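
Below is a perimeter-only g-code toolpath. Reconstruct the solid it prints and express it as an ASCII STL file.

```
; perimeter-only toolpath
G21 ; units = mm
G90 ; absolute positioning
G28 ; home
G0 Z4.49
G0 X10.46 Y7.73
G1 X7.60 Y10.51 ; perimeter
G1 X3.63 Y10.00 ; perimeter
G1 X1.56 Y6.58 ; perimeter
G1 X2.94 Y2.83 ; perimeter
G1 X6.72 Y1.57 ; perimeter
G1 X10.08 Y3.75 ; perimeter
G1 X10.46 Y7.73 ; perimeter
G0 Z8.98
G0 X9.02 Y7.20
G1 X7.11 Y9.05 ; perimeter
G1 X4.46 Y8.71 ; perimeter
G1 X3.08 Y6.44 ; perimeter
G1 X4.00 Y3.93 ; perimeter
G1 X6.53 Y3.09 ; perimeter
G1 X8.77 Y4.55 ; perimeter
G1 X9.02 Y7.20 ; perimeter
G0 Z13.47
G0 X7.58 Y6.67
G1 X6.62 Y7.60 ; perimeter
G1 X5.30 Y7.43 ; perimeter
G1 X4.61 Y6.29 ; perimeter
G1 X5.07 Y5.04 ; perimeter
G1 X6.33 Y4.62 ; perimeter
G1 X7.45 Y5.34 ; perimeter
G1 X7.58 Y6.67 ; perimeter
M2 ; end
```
solid part
  facet normal 0.0000 0.0000 -1.0000
    outer loop
      vertex 2.79 11.29 0.00
      vertex 8.08 11.97 0.00
      vertex 11.90 8.26 0.00
    endloop
  endfacet
  facet normal 0.0000 0.0000 -1.0000
    outer loop
      vertex 0.03 6.73 0.00
      vertex 2.79 11.29 0.00
      vertex 11.90 8.26 0.00
    endloop
  endfacet
  facet normal 0.0000 0.0000 -1.0000
    outer loop
      vertex 1.87 1.73 0.00
      vertex 0.03 6.73 0.00
      vertex 11.90 8.26 0.00
    endloop
  endfacet
  facet normal 0.0000 0.0000 -1.0000
    outer loop
      vertex 6.92 0.05 0.00
      vertex 1.87 1.73 0.00
      vertex 11.90 8.26 0.00
    endloop
  endfacet
  facet normal 0.0000 0.0000 -1.0000
    outer loop
      vertex 11.39 2.96 0.00
      vertex 6.92 0.05 0.00
      vertex 11.90 8.26 0.00
    endloop
  endfacet
  facet normal 0.6658 0.6856 0.2945
    outer loop
      vertex 11.90 8.26 0.00
      vertex 8.08 11.97 0.00
      vertex 6.14 6.14 17.96
    endloop
  endfacet
  facet normal -0.1218 0.9478 0.2945
    outer loop
      vertex 8.08 11.97 0.00
      vertex 2.79 11.29 0.00
      vertex 6.14 6.14 17.96
    endloop
  endfacet
  facet normal -0.8176 0.4949 0.2944
    outer loop
      vertex 2.79 11.29 0.00
      vertex 0.03 6.73 0.00
      vertex 6.14 6.14 17.96
    endloop
  endfacet
  facet normal -0.8969 -0.3301 0.2943
    outer loop
      vertex 0.03 6.73 0.00
      vertex 1.87 1.73 0.00
      vertex 6.14 6.14 17.96
    endloop
  endfacet
  facet normal -0.3017 -0.9068 0.2944
    outer loop
      vertex 1.87 1.73 0.00
      vertex 6.92 0.05 0.00
      vertex 6.14 6.14 17.96
    endloop
  endfacet
  facet normal 0.5214 -0.8010 0.2942
    outer loop
      vertex 6.92 0.05 0.00
      vertex 11.39 2.96 0.00
      vertex 6.14 6.14 17.96
    endloop
  endfacet
  facet normal 0.9513 -0.0915 0.2943
    outer loop
      vertex 11.39 2.96 0.00
      vertex 11.90 8.26 0.00
      vertex 6.14 6.14 17.96
    endloop
  endfacet
endsolid part

The G0 Z moves step by Δz≈4.49 mm. The G1 loops shrink linearly with z, so the solid tapers from its base footprint up to z≈18. Closing with a flat bottom cap and the tapered top and triangulating gives 12 facets — a regular 7-sided pyramid, base circumscribed radius ≈ 6.14 mm, apex at z ≈ 18 mm.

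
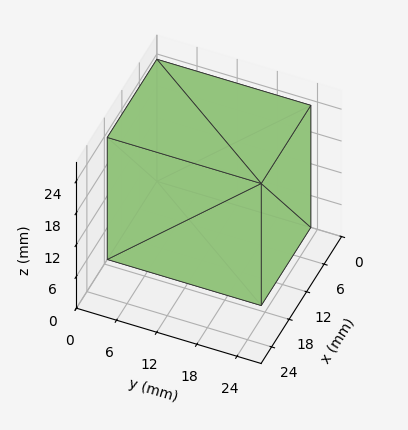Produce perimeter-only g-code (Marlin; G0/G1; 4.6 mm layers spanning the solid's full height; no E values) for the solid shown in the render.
Reading the render: the shape is a rectangular box, roughly 17 × 23 mm footprint and 23 mm tall (dimensions read to the nearest mm from the axis ticks). For the g-code, the solid's height is divided into equal slices at the stated Δz and each level perimeter traced with G1 moves after a G0 lift.

; perimeter-only toolpath
G21 ; units = mm
G90 ; absolute positioning
G28 ; home
; layer 1
G0 Z4.6
G0 X0.0 Y0.0
G1 X17.0 Y0.0
G1 X17.0 Y23.0
G1 X0.0 Y23.0
G1 X0.0 Y0.0
; layer 2
G0 Z9.2
G0 X0.0 Y0.0
G1 X17.0 Y0.0
G1 X17.0 Y23.0
G1 X0.0 Y23.0
G1 X0.0 Y0.0
; layer 3
G0 Z13.8
G0 X0.0 Y0.0
G1 X17.0 Y0.0
G1 X17.0 Y23.0
G1 X0.0 Y23.0
G1 X0.0 Y0.0
; layer 4
G0 Z18.4
G0 X0.0 Y0.0
G1 X17.0 Y0.0
G1 X17.0 Y23.0
G1 X0.0 Y23.0
G1 X0.0 Y0.0
; layer 5
G0 Z23.0
G0 X0.0 Y0.0
G1 X17.0 Y0.0
G1 X17.0 Y23.0
G1 X0.0 Y23.0
G1 X0.0 Y0.0
M2 ; end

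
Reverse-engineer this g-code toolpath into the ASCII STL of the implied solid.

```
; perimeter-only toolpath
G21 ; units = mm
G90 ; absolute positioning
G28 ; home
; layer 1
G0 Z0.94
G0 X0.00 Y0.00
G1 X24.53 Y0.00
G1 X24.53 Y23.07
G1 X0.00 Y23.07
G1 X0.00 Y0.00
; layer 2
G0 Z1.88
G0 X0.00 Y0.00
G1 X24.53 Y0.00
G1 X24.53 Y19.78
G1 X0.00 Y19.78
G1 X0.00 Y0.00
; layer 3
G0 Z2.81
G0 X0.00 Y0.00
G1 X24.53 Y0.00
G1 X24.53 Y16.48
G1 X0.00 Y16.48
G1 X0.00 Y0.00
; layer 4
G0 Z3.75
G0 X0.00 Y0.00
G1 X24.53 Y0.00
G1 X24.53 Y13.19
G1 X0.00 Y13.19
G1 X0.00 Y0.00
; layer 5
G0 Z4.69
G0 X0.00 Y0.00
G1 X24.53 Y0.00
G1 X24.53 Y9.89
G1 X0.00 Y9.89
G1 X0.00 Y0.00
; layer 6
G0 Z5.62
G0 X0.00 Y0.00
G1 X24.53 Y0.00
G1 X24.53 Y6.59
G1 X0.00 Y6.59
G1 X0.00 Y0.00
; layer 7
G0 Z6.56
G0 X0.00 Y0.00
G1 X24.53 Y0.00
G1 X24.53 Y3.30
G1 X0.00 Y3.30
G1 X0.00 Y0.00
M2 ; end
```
solid part
  facet normal 0.0000 0.0000 -1.0000
    outer loop
      vertex 24.53 26.37 0.00
      vertex 24.53 0.00 0.00
      vertex 0.00 0.00 0.00
    endloop
  endfacet
  facet normal 0.0000 0.0000 -1.0000
    outer loop
      vertex 0.00 26.37 0.00
      vertex 24.53 26.37 0.00
      vertex 0.00 0.00 0.00
    endloop
  endfacet
  facet normal 0.0000 -1.0000 0.0000
    outer loop
      vertex 0.00 0.00 0.00
      vertex 24.53 0.00 0.00
      vertex 24.53 0.00 7.50
    endloop
  endfacet
  facet normal 0.0000 -1.0000 0.0000
    outer loop
      vertex 0.00 0.00 0.00
      vertex 24.53 0.00 7.50
      vertex 0.00 0.00 7.50
    endloop
  endfacet
  facet normal 0.0000 0.2736 0.9619
    outer loop
      vertex 0.00 0.00 7.50
      vertex 24.53 0.00 7.50
      vertex 24.53 26.37 0.00
    endloop
  endfacet
  facet normal 0.0000 0.2736 0.9619
    outer loop
      vertex 0.00 0.00 7.50
      vertex 24.53 26.37 0.00
      vertex 0.00 26.37 0.00
    endloop
  endfacet
  facet normal -1.0000 0.0000 0.0000
    outer loop
      vertex 0.00 0.00 7.50
      vertex 0.00 26.37 0.00
      vertex 0.00 0.00 0.00
    endloop
  endfacet
  facet normal 1.0000 0.0000 0.0000
    outer loop
      vertex 24.53 0.00 0.00
      vertex 24.53 26.37 0.00
      vertex 24.53 0.00 7.50
    endloop
  endfacet
endsolid part

The G0 Z moves step by Δz≈0.94 mm. The G1 loops shrink linearly with z, so the solid tapers from its base footprint up to z≈7.5. Closing with a flat bottom cap and the tapered top and triangulating gives 8 facets — a wedge (ramp): 24.5 × 26.4 mm base, rising to 7.5 mm along the y=0 edge and sloping linearly to z=0 at y=26.4.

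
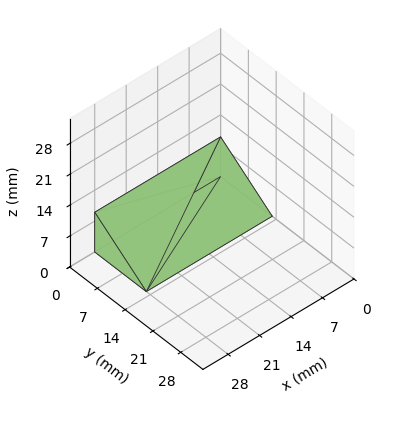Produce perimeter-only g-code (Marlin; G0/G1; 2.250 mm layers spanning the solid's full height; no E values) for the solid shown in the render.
Reading the render: the shape is a wedge (ramp): 28 × 13 mm base, rising to 9 mm along the y=0 edge and sloping linearly to z=0 at y=13 (dimensions read to the nearest mm from the axis ticks). For the g-code, the solid's height is divided into equal slices at the stated Δz and each level perimeter traced with G1 moves after a G0 lift.

; perimeter-only toolpath
G21 ; units = mm
G90 ; absolute positioning
G28 ; home
; layer 1
G0 Z2.250
G0 X0.000 Y0.000
G1 X28.000 Y0.000
G1 X28.000 Y9.750
G1 X0.000 Y9.750
G1 X0.000 Y0.000
; layer 2
G0 Z4.500
G0 X0.000 Y0.000
G1 X28.000 Y0.000
G1 X28.000 Y6.500
G1 X0.000 Y6.500
G1 X0.000 Y0.000
; layer 3
G0 Z6.750
G0 X0.000 Y0.000
G1 X28.000 Y0.000
G1 X28.000 Y3.250
G1 X0.000 Y3.250
G1 X0.000 Y0.000
M2 ; end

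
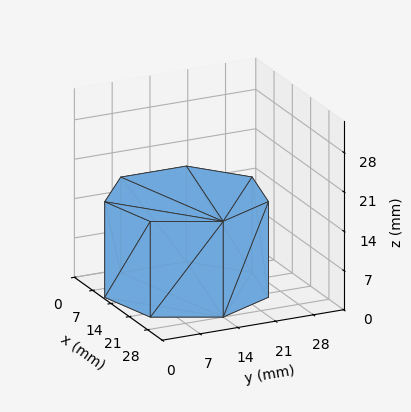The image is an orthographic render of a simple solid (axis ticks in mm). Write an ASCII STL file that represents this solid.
Reading the render: the shape is a regular 7-sided prism (a cylinder approximated with 7 flat sides), circumscribed radius ≈ 14 mm, height ≈ 17 mm (dimensions read to the nearest mm from the axis ticks). For the STL, each face is triangulated and given an outward normal.

solid part
  facet normal 0.0000 0.0000 -1.0000
    outer loop
      vertex 10.885 27.649 0.000
      vertex 22.729 24.946 0.000
      vertex 28.000 14.000 0.000
    endloop
  endfacet
  facet normal 0.0000 0.0000 -1.0000
    outer loop
      vertex 1.386 20.074 0.000
      vertex 10.885 27.649 0.000
      vertex 28.000 14.000 0.000
    endloop
  endfacet
  facet normal 0.0000 0.0000 -1.0000
    outer loop
      vertex 1.386 7.926 0.000
      vertex 1.386 20.074 0.000
      vertex 28.000 14.000 0.000
    endloop
  endfacet
  facet normal 0.0000 0.0000 -1.0000
    outer loop
      vertex 10.885 0.351 0.000
      vertex 1.386 7.926 0.000
      vertex 28.000 14.000 0.000
    endloop
  endfacet
  facet normal 0.0000 0.0000 -1.0000
    outer loop
      vertex 22.729 3.054 0.000
      vertex 10.885 0.351 0.000
      vertex 28.000 14.000 0.000
    endloop
  endfacet
  facet normal 0.0000 0.0000 1.0000
    outer loop
      vertex 28.000 14.000 17.000
      vertex 22.729 24.946 17.000
      vertex 10.885 27.649 17.000
    endloop
  endfacet
  facet normal 0.0000 0.0000 1.0000
    outer loop
      vertex 28.000 14.000 17.000
      vertex 10.885 27.649 17.000
      vertex 1.386 20.074 17.000
    endloop
  endfacet
  facet normal 0.0000 0.0000 1.0000
    outer loop
      vertex 28.000 14.000 17.000
      vertex 1.386 20.074 17.000
      vertex 1.386 7.926 17.000
    endloop
  endfacet
  facet normal 0.0000 0.0000 1.0000
    outer loop
      vertex 28.000 14.000 17.000
      vertex 1.386 7.926 17.000
      vertex 10.885 0.351 17.000
    endloop
  endfacet
  facet normal 0.0000 0.0000 1.0000
    outer loop
      vertex 28.000 14.000 17.000
      vertex 10.885 0.351 17.000
      vertex 22.729 3.054 17.000
    endloop
  endfacet
  facet normal 0.9010 0.4339 0.0000
    outer loop
      vertex 28.000 14.000 0.000
      vertex 22.729 24.946 0.000
      vertex 22.729 24.946 17.000
    endloop
  endfacet
  facet normal 0.9010 0.4339 0.0000
    outer loop
      vertex 28.000 14.000 0.000
      vertex 22.729 24.946 17.000
      vertex 28.000 14.000 17.000
    endloop
  endfacet
  facet normal 0.2225 0.9749 0.0000
    outer loop
      vertex 22.729 24.946 0.000
      vertex 10.885 27.649 0.000
      vertex 10.885 27.649 17.000
    endloop
  endfacet
  facet normal 0.2225 0.9749 0.0000
    outer loop
      vertex 22.729 24.946 0.000
      vertex 10.885 27.649 17.000
      vertex 22.729 24.946 17.000
    endloop
  endfacet
  facet normal -0.6235 0.7818 0.0000
    outer loop
      vertex 10.885 27.649 0.000
      vertex 1.386 20.074 0.000
      vertex 1.386 20.074 17.000
    endloop
  endfacet
  facet normal -0.6235 0.7818 0.0000
    outer loop
      vertex 10.885 27.649 0.000
      vertex 1.386 20.074 17.000
      vertex 10.885 27.649 17.000
    endloop
  endfacet
  facet normal -1.0000 0.0000 0.0000
    outer loop
      vertex 1.386 20.074 0.000
      vertex 1.386 7.926 0.000
      vertex 1.386 7.926 17.000
    endloop
  endfacet
  facet normal -1.0000 0.0000 0.0000
    outer loop
      vertex 1.386 20.074 0.000
      vertex 1.386 7.926 17.000
      vertex 1.386 20.074 17.000
    endloop
  endfacet
  facet normal -0.6235 -0.7818 0.0000
    outer loop
      vertex 1.386 7.926 0.000
      vertex 10.885 0.351 0.000
      vertex 10.885 0.351 17.000
    endloop
  endfacet
  facet normal -0.6235 -0.7818 0.0000
    outer loop
      vertex 1.386 7.926 0.000
      vertex 10.885 0.351 17.000
      vertex 1.386 7.926 17.000
    endloop
  endfacet
  facet normal 0.2225 -0.9749 0.0000
    outer loop
      vertex 10.885 0.351 0.000
      vertex 22.729 3.054 0.000
      vertex 22.729 3.054 17.000
    endloop
  endfacet
  facet normal 0.2225 -0.9749 0.0000
    outer loop
      vertex 10.885 0.351 0.000
      vertex 22.729 3.054 17.000
      vertex 10.885 0.351 17.000
    endloop
  endfacet
  facet normal 0.9010 -0.4339 0.0000
    outer loop
      vertex 22.729 3.054 0.000
      vertex 28.000 14.000 0.000
      vertex 28.000 14.000 17.000
    endloop
  endfacet
  facet normal 0.9010 -0.4339 0.0000
    outer loop
      vertex 22.729 3.054 0.000
      vertex 28.000 14.000 17.000
      vertex 22.729 3.054 17.000
    endloop
  endfacet
endsolid part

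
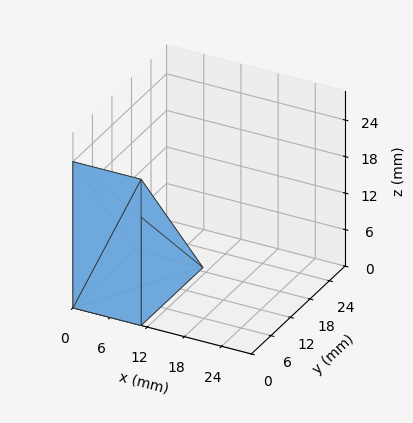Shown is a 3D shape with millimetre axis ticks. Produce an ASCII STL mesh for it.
Reading the render: the shape is a wedge (ramp): 11 × 19 mm base, rising to 24 mm along the y=0 edge and sloping linearly to z=0 at y=19 (dimensions read to the nearest mm from the axis ticks). For the STL, each face is triangulated and given an outward normal.

solid part
  facet normal 0.0000 0.0000 -1.0000
    outer loop
      vertex 11.0 19.0 0.0
      vertex 11.0 0.0 0.0
      vertex 0.0 0.0 0.0
    endloop
  endfacet
  facet normal 0.0000 0.0000 -1.0000
    outer loop
      vertex 0.0 19.0 0.0
      vertex 11.0 19.0 0.0
      vertex 0.0 0.0 0.0
    endloop
  endfacet
  facet normal 0.0000 -1.0000 0.0000
    outer loop
      vertex 0.0 0.0 0.0
      vertex 11.0 0.0 0.0
      vertex 11.0 0.0 24.0
    endloop
  endfacet
  facet normal 0.0000 -1.0000 0.0000
    outer loop
      vertex 0.0 0.0 0.0
      vertex 11.0 0.0 24.0
      vertex 0.0 0.0 24.0
    endloop
  endfacet
  facet normal 0.0000 0.7840 0.6207
    outer loop
      vertex 0.0 0.0 24.0
      vertex 11.0 0.0 24.0
      vertex 11.0 19.0 0.0
    endloop
  endfacet
  facet normal 0.0000 0.7840 0.6207
    outer loop
      vertex 0.0 0.0 24.0
      vertex 11.0 19.0 0.0
      vertex 0.0 19.0 0.0
    endloop
  endfacet
  facet normal -1.0000 0.0000 0.0000
    outer loop
      vertex 0.0 0.0 24.0
      vertex 0.0 19.0 0.0
      vertex 0.0 0.0 0.0
    endloop
  endfacet
  facet normal 1.0000 0.0000 0.0000
    outer loop
      vertex 11.0 0.0 0.0
      vertex 11.0 19.0 0.0
      vertex 11.0 0.0 24.0
    endloop
  endfacet
endsolid part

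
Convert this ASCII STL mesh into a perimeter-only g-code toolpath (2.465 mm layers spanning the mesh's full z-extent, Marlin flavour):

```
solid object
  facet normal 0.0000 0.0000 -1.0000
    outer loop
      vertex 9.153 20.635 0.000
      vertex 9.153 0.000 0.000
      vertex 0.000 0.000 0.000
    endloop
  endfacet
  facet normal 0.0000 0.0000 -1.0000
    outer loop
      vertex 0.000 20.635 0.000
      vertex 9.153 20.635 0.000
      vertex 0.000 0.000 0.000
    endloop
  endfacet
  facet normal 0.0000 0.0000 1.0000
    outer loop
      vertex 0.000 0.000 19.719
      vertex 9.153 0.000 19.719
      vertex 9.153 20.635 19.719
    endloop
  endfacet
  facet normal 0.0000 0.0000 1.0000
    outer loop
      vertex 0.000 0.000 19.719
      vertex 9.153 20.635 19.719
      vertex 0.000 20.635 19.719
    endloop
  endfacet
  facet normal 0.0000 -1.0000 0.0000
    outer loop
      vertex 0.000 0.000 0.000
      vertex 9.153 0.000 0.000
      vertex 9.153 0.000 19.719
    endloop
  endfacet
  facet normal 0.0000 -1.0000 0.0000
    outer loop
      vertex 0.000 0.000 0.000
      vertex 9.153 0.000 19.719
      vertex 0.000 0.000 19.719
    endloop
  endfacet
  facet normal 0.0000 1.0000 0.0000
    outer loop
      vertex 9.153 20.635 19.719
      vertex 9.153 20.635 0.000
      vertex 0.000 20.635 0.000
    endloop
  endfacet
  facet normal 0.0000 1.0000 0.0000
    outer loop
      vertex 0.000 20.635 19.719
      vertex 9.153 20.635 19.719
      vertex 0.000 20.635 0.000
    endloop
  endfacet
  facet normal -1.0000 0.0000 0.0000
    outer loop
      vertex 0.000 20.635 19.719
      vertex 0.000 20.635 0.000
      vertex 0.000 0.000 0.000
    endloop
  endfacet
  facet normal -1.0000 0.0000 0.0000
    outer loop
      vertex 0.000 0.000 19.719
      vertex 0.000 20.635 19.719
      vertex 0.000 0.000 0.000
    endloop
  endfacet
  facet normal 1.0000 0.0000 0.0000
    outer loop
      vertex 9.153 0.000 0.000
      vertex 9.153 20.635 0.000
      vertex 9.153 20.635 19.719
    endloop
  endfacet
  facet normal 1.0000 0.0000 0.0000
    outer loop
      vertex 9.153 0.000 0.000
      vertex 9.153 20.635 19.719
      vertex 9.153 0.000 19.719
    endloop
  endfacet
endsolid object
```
; perimeter-only toolpath
G21 ; units = mm
G90 ; absolute positioning
G28 ; home
; layer 1
G0 Z2.465
G0 X0.000 Y0.000
G1 X9.153 Y0.000
G1 X9.153 Y20.635
G1 X0.000 Y20.635
G1 X0.000 Y0.000
; layer 2
G0 Z4.930
G0 X0.000 Y0.000
G1 X9.153 Y0.000
G1 X9.153 Y20.635
G1 X0.000 Y20.635
G1 X0.000 Y0.000
; layer 3
G0 Z7.395
G0 X0.000 Y0.000
G1 X9.153 Y0.000
G1 X9.153 Y20.635
G1 X0.000 Y20.635
G1 X0.000 Y0.000
; layer 4
G0 Z9.860
G0 X0.000 Y0.000
G1 X9.153 Y0.000
G1 X9.153 Y20.635
G1 X0.000 Y20.635
G1 X0.000 Y0.000
; layer 5
G0 Z12.324
G0 X0.000 Y0.000
G1 X9.153 Y0.000
G1 X9.153 Y20.635
G1 X0.000 Y20.635
G1 X0.000 Y0.000
; layer 6
G0 Z14.789
G0 X0.000 Y0.000
G1 X9.153 Y0.000
G1 X9.153 Y20.635
G1 X0.000 Y20.635
G1 X0.000 Y0.000
; layer 7
G0 Z17.254
G0 X0.000 Y0.000
G1 X9.153 Y0.000
G1 X9.153 Y20.635
G1 X0.000 Y20.635
G1 X0.000 Y0.000
; layer 8
G0 Z19.719
G0 X0.000 Y0.000
G1 X9.153 Y0.000
G1 X9.153 Y20.635
G1 X0.000 Y20.635
G1 X0.000 Y0.000
M2 ; end

The solid is a rectangular box, roughly 9.15 × 20.6 mm footprint and 19.7 mm tall. Slicing at Δz = 2.465 mm — 8 equal slices spanning the solid's height, so layer i sits at z = i·h/8 — gives 8 non-empty perimeters. Each is a 4-segment closed polygon; G0 lifts to the layer z and rapids to the start vertex, then G1 traces the edges.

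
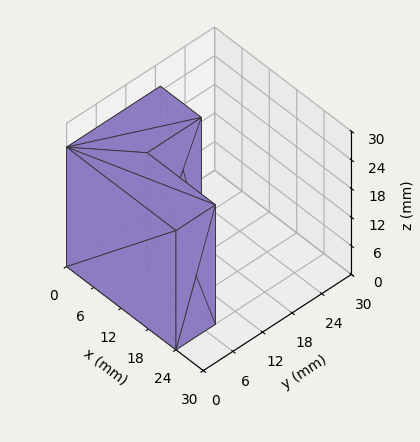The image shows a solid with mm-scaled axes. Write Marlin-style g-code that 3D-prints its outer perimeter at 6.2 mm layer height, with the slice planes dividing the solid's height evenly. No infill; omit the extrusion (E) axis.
Reading the render: the shape is an L-shaped prism: outer 24 × 19 mm, arm thicknesses ≈ 8 mm (horizontal) and 9 mm (vertical), extruded 25 mm in z (dimensions read to the nearest mm from the axis ticks). For the g-code, the solid's height is divided into equal slices at the stated Δz and each level perimeter traced with G1 moves after a G0 lift.

; perimeter-only toolpath
G21 ; units = mm
G90 ; absolute positioning
G28 ; home
; layer 1
G0 Z6.2
G0 X0.0 Y0.0
G1 X24.0 Y0.0
G1 X24.0 Y8.0
G1 X9.0 Y8.0
G1 X9.0 Y19.0
G1 X0.0 Y19.0
G1 X0.0 Y0.0
; layer 2
G0 Z12.5
G0 X0.0 Y0.0
G1 X24.0 Y0.0
G1 X24.0 Y8.0
G1 X9.0 Y8.0
G1 X9.0 Y19.0
G1 X0.0 Y19.0
G1 X0.0 Y0.0
; layer 3
G0 Z18.8
G0 X0.0 Y0.0
G1 X24.0 Y0.0
G1 X24.0 Y8.0
G1 X9.0 Y8.0
G1 X9.0 Y19.0
G1 X0.0 Y19.0
G1 X0.0 Y0.0
; layer 4
G0 Z25.0
G0 X0.0 Y0.0
G1 X24.0 Y0.0
G1 X24.0 Y8.0
G1 X9.0 Y8.0
G1 X9.0 Y19.0
G1 X0.0 Y19.0
G1 X0.0 Y0.0
M2 ; end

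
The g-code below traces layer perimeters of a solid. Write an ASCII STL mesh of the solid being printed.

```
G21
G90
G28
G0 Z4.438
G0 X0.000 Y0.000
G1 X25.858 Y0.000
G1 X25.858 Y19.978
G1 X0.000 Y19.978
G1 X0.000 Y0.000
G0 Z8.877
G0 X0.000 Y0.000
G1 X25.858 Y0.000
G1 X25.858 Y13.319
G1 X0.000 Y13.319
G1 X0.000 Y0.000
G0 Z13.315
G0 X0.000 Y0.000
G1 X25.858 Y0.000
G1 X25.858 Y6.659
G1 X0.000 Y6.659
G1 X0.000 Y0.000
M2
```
solid part
  facet normal 0.0000 0.0000 -1.0000
    outer loop
      vertex 25.858 26.637 0.000
      vertex 25.858 0.000 0.000
      vertex 0.000 0.000 0.000
    endloop
  endfacet
  facet normal 0.0000 0.0000 -1.0000
    outer loop
      vertex 0.000 26.637 0.000
      vertex 25.858 26.637 0.000
      vertex 0.000 0.000 0.000
    endloop
  endfacet
  facet normal 0.0000 -1.0000 0.0000
    outer loop
      vertex 0.000 0.000 0.000
      vertex 25.858 0.000 0.000
      vertex 25.858 0.000 17.753
    endloop
  endfacet
  facet normal 0.0000 -1.0000 0.0000
    outer loop
      vertex 0.000 0.000 0.000
      vertex 25.858 0.000 17.753
      vertex 0.000 0.000 17.753
    endloop
  endfacet
  facet normal 0.0000 0.5546 0.8321
    outer loop
      vertex 0.000 0.000 17.753
      vertex 25.858 0.000 17.753
      vertex 25.858 26.637 0.000
    endloop
  endfacet
  facet normal 0.0000 0.5546 0.8321
    outer loop
      vertex 0.000 0.000 17.753
      vertex 25.858 26.637 0.000
      vertex 0.000 26.637 0.000
    endloop
  endfacet
  facet normal -1.0000 0.0000 0.0000
    outer loop
      vertex 0.000 0.000 17.753
      vertex 0.000 26.637 0.000
      vertex 0.000 0.000 0.000
    endloop
  endfacet
  facet normal 1.0000 0.0000 0.0000
    outer loop
      vertex 25.858 0.000 0.000
      vertex 25.858 26.637 0.000
      vertex 25.858 0.000 17.753
    endloop
  endfacet
endsolid part

The G0 Z moves step by Δz≈4.438 mm. The G1 loops shrink linearly with z, so the solid tapers from its base footprint up to z≈17.8. Closing with a flat bottom cap and the tapered top and triangulating gives 8 facets — a wedge (ramp): 25.9 × 26.6 mm base, rising to 17.8 mm along the y=0 edge and sloping linearly to z=0 at y=26.6.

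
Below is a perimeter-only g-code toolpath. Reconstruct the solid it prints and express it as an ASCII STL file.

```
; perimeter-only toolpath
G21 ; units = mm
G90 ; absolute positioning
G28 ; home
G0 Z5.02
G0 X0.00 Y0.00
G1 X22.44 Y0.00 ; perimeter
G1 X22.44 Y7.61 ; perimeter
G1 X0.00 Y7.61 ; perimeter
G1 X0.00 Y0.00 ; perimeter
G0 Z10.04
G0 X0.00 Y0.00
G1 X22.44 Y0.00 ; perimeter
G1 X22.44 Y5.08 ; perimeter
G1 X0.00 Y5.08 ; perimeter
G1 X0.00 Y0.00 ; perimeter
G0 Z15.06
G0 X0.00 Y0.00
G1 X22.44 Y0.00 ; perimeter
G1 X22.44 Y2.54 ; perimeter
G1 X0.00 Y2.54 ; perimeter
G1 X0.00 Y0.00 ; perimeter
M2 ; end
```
solid part
  facet normal 0.0000 0.0000 -1.0000
    outer loop
      vertex 22.44 10.15 0.00
      vertex 22.44 0.00 0.00
      vertex 0.00 0.00 0.00
    endloop
  endfacet
  facet normal 0.0000 0.0000 -1.0000
    outer loop
      vertex 0.00 10.15 0.00
      vertex 22.44 10.15 0.00
      vertex 0.00 0.00 0.00
    endloop
  endfacet
  facet normal 0.0000 -1.0000 0.0000
    outer loop
      vertex 0.00 0.00 0.00
      vertex 22.44 0.00 0.00
      vertex 22.44 0.00 20.08
    endloop
  endfacet
  facet normal 0.0000 -1.0000 0.0000
    outer loop
      vertex 0.00 0.00 0.00
      vertex 22.44 0.00 20.08
      vertex 0.00 0.00 20.08
    endloop
  endfacet
  facet normal 0.0000 0.8925 0.4511
    outer loop
      vertex 0.00 0.00 20.08
      vertex 22.44 0.00 20.08
      vertex 22.44 10.15 0.00
    endloop
  endfacet
  facet normal 0.0000 0.8925 0.4511
    outer loop
      vertex 0.00 0.00 20.08
      vertex 22.44 10.15 0.00
      vertex 0.00 10.15 0.00
    endloop
  endfacet
  facet normal -1.0000 0.0000 0.0000
    outer loop
      vertex 0.00 0.00 20.08
      vertex 0.00 10.15 0.00
      vertex 0.00 0.00 0.00
    endloop
  endfacet
  facet normal 1.0000 0.0000 0.0000
    outer loop
      vertex 22.44 0.00 0.00
      vertex 22.44 10.15 0.00
      vertex 22.44 0.00 20.08
    endloop
  endfacet
endsolid part

The G0 Z moves step by Δz≈5.02 mm. The G1 loops shrink linearly with z, so the solid tapers from its base footprint up to z≈20.1. Closing with a flat bottom cap and the tapered top and triangulating gives 8 facets — a wedge (ramp): 22.4 × 10.2 mm base, rising to 20.1 mm along the y=0 edge and sloping linearly to z=0 at y=10.2.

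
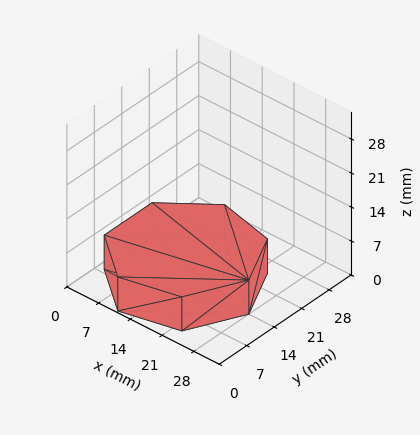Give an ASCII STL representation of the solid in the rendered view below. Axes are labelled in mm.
Reading the render: the shape is a regular 7-sided prism (a cylinder approximated with 7 flat sides), circumscribed radius ≈ 14 mm, height ≈ 7 mm (dimensions read to the nearest mm from the axis ticks). For the STL, each face is triangulated and given an outward normal.

solid part
  facet normal 0.0000 0.0000 -1.0000
    outer loop
      vertex 10.9 27.6 0.0
      vertex 22.7 24.9 0.0
      vertex 28.0 14.0 0.0
    endloop
  endfacet
  facet normal 0.0000 0.0000 -1.0000
    outer loop
      vertex 1.4 20.1 0.0
      vertex 10.9 27.6 0.0
      vertex 28.0 14.0 0.0
    endloop
  endfacet
  facet normal 0.0000 0.0000 -1.0000
    outer loop
      vertex 1.4 7.9 0.0
      vertex 1.4 20.1 0.0
      vertex 28.0 14.0 0.0
    endloop
  endfacet
  facet normal 0.0000 0.0000 -1.0000
    outer loop
      vertex 10.9 0.4 0.0
      vertex 1.4 7.9 0.0
      vertex 28.0 14.0 0.0
    endloop
  endfacet
  facet normal 0.0000 0.0000 -1.0000
    outer loop
      vertex 22.7 3.1 0.0
      vertex 10.9 0.4 0.0
      vertex 28.0 14.0 0.0
    endloop
  endfacet
  facet normal 0.0000 0.0000 1.0000
    outer loop
      vertex 28.0 14.0 7.0
      vertex 22.7 24.9 7.0
      vertex 10.9 27.6 7.0
    endloop
  endfacet
  facet normal 0.0000 0.0000 1.0000
    outer loop
      vertex 28.0 14.0 7.0
      vertex 10.9 27.6 7.0
      vertex 1.4 20.1 7.0
    endloop
  endfacet
  facet normal 0.0000 0.0000 1.0000
    outer loop
      vertex 28.0 14.0 7.0
      vertex 1.4 20.1 7.0
      vertex 1.4 7.9 7.0
    endloop
  endfacet
  facet normal 0.0000 0.0000 1.0000
    outer loop
      vertex 28.0 14.0 7.0
      vertex 1.4 7.9 7.0
      vertex 10.9 0.4 7.0
    endloop
  endfacet
  facet normal 0.0000 0.0000 1.0000
    outer loop
      vertex 28.0 14.0 7.0
      vertex 10.9 0.4 7.0
      vertex 22.7 3.1 7.0
    endloop
  endfacet
  facet normal 0.8993 0.4373 0.0000
    outer loop
      vertex 28.0 14.0 0.0
      vertex 22.7 24.9 0.0
      vertex 22.7 24.9 7.0
    endloop
  endfacet
  facet normal 0.8993 0.4373 0.0000
    outer loop
      vertex 28.0 14.0 0.0
      vertex 22.7 24.9 7.0
      vertex 28.0 14.0 7.0
    endloop
  endfacet
  facet normal 0.2230 0.9748 0.0000
    outer loop
      vertex 22.7 24.9 0.0
      vertex 10.9 27.6 0.0
      vertex 10.9 27.6 7.0
    endloop
  endfacet
  facet normal 0.2230 0.9748 0.0000
    outer loop
      vertex 22.7 24.9 0.0
      vertex 10.9 27.6 7.0
      vertex 22.7 24.9 7.0
    endloop
  endfacet
  facet normal -0.6196 0.7849 0.0000
    outer loop
      vertex 10.9 27.6 0.0
      vertex 1.4 20.1 0.0
      vertex 1.4 20.1 7.0
    endloop
  endfacet
  facet normal -0.6196 0.7849 0.0000
    outer loop
      vertex 10.9 27.6 0.0
      vertex 1.4 20.1 7.0
      vertex 10.9 27.6 7.0
    endloop
  endfacet
  facet normal -1.0000 0.0000 0.0000
    outer loop
      vertex 1.4 20.1 0.0
      vertex 1.4 7.9 0.0
      vertex 1.4 7.9 7.0
    endloop
  endfacet
  facet normal -1.0000 0.0000 0.0000
    outer loop
      vertex 1.4 20.1 0.0
      vertex 1.4 7.9 7.0
      vertex 1.4 20.1 7.0
    endloop
  endfacet
  facet normal -0.6196 -0.7849 0.0000
    outer loop
      vertex 1.4 7.9 0.0
      vertex 10.9 0.4 0.0
      vertex 10.9 0.4 7.0
    endloop
  endfacet
  facet normal -0.6196 -0.7849 0.0000
    outer loop
      vertex 1.4 7.9 0.0
      vertex 10.9 0.4 7.0
      vertex 1.4 7.9 7.0
    endloop
  endfacet
  facet normal 0.2230 -0.9748 0.0000
    outer loop
      vertex 10.9 0.4 0.0
      vertex 22.7 3.1 0.0
      vertex 22.7 3.1 7.0
    endloop
  endfacet
  facet normal 0.2230 -0.9748 0.0000
    outer loop
      vertex 10.9 0.4 0.0
      vertex 22.7 3.1 7.0
      vertex 10.9 0.4 7.0
    endloop
  endfacet
  facet normal 0.8993 -0.4373 0.0000
    outer loop
      vertex 22.7 3.1 0.0
      vertex 28.0 14.0 0.0
      vertex 28.0 14.0 7.0
    endloop
  endfacet
  facet normal 0.8993 -0.4373 0.0000
    outer loop
      vertex 22.7 3.1 0.0
      vertex 28.0 14.0 7.0
      vertex 22.7 3.1 7.0
    endloop
  endfacet
endsolid part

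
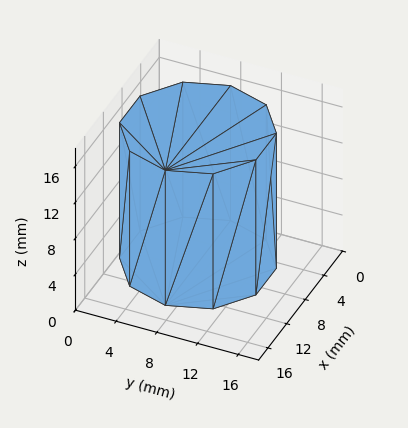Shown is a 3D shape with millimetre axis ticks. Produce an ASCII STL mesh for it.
Reading the render: the shape is a regular 10-sided prism (a cylinder approximated with 10 flat sides), circumscribed radius ≈ 7 mm, height ≈ 15 mm (dimensions read to the nearest mm from the axis ticks). For the STL, each face is triangulated and given an outward normal.

solid part
  facet normal 0.0000 0.0000 -1.0000
    outer loop
      vertex 9.2 13.7 0.0
      vertex 12.7 11.1 0.0
      vertex 14.0 7.0 0.0
    endloop
  endfacet
  facet normal 0.0000 0.0000 -1.0000
    outer loop
      vertex 4.8 13.7 0.0
      vertex 9.2 13.7 0.0
      vertex 14.0 7.0 0.0
    endloop
  endfacet
  facet normal 0.0000 0.0000 -1.0000
    outer loop
      vertex 1.3 11.1 0.0
      vertex 4.8 13.7 0.0
      vertex 14.0 7.0 0.0
    endloop
  endfacet
  facet normal 0.0000 0.0000 -1.0000
    outer loop
      vertex 0.0 7.0 0.0
      vertex 1.3 11.1 0.0
      vertex 14.0 7.0 0.0
    endloop
  endfacet
  facet normal 0.0000 0.0000 -1.0000
    outer loop
      vertex 1.3 2.9 0.0
      vertex 0.0 7.0 0.0
      vertex 14.0 7.0 0.0
    endloop
  endfacet
  facet normal 0.0000 0.0000 -1.0000
    outer loop
      vertex 4.8 0.3 0.0
      vertex 1.3 2.9 0.0
      vertex 14.0 7.0 0.0
    endloop
  endfacet
  facet normal 0.0000 0.0000 -1.0000
    outer loop
      vertex 9.2 0.3 0.0
      vertex 4.8 0.3 0.0
      vertex 14.0 7.0 0.0
    endloop
  endfacet
  facet normal 0.0000 0.0000 -1.0000
    outer loop
      vertex 12.7 2.9 0.0
      vertex 9.2 0.3 0.0
      vertex 14.0 7.0 0.0
    endloop
  endfacet
  facet normal 0.0000 0.0000 1.0000
    outer loop
      vertex 14.0 7.0 15.0
      vertex 12.7 11.1 15.0
      vertex 9.2 13.7 15.0
    endloop
  endfacet
  facet normal 0.0000 0.0000 1.0000
    outer loop
      vertex 14.0 7.0 15.0
      vertex 9.2 13.7 15.0
      vertex 4.8 13.7 15.0
    endloop
  endfacet
  facet normal 0.0000 0.0000 1.0000
    outer loop
      vertex 14.0 7.0 15.0
      vertex 4.8 13.7 15.0
      vertex 1.3 11.1 15.0
    endloop
  endfacet
  facet normal 0.0000 0.0000 1.0000
    outer loop
      vertex 14.0 7.0 15.0
      vertex 1.3 11.1 15.0
      vertex 0.0 7.0 15.0
    endloop
  endfacet
  facet normal 0.0000 0.0000 1.0000
    outer loop
      vertex 14.0 7.0 15.0
      vertex 0.0 7.0 15.0
      vertex 1.3 2.9 15.0
    endloop
  endfacet
  facet normal 0.0000 0.0000 1.0000
    outer loop
      vertex 14.0 7.0 15.0
      vertex 1.3 2.9 15.0
      vertex 4.8 0.3 15.0
    endloop
  endfacet
  facet normal 0.0000 0.0000 1.0000
    outer loop
      vertex 14.0 7.0 15.0
      vertex 4.8 0.3 15.0
      vertex 9.2 0.3 15.0
    endloop
  endfacet
  facet normal 0.0000 0.0000 1.0000
    outer loop
      vertex 14.0 7.0 15.0
      vertex 9.2 0.3 15.0
      vertex 12.7 2.9 15.0
    endloop
  endfacet
  facet normal 0.9532 0.3022 0.0000
    outer loop
      vertex 14.0 7.0 0.0
      vertex 12.7 11.1 0.0
      vertex 12.7 11.1 15.0
    endloop
  endfacet
  facet normal 0.9532 0.3022 0.0000
    outer loop
      vertex 14.0 7.0 0.0
      vertex 12.7 11.1 15.0
      vertex 14.0 7.0 15.0
    endloop
  endfacet
  facet normal 0.5963 0.8027 0.0000
    outer loop
      vertex 12.7 11.1 0.0
      vertex 9.2 13.7 0.0
      vertex 9.2 13.7 15.0
    endloop
  endfacet
  facet normal 0.5963 0.8027 0.0000
    outer loop
      vertex 12.7 11.1 0.0
      vertex 9.2 13.7 15.0
      vertex 12.7 11.1 15.0
    endloop
  endfacet
  facet normal 0.0000 1.0000 0.0000
    outer loop
      vertex 9.2 13.7 0.0
      vertex 4.8 13.7 0.0
      vertex 4.8 13.7 15.0
    endloop
  endfacet
  facet normal 0.0000 1.0000 0.0000
    outer loop
      vertex 9.2 13.7 0.0
      vertex 4.8 13.7 15.0
      vertex 9.2 13.7 15.0
    endloop
  endfacet
  facet normal -0.5963 0.8027 0.0000
    outer loop
      vertex 4.8 13.7 0.0
      vertex 1.3 11.1 0.0
      vertex 1.3 11.1 15.0
    endloop
  endfacet
  facet normal -0.5963 0.8027 0.0000
    outer loop
      vertex 4.8 13.7 0.0
      vertex 1.3 11.1 15.0
      vertex 4.8 13.7 15.0
    endloop
  endfacet
  facet normal -0.9532 0.3022 0.0000
    outer loop
      vertex 1.3 11.1 0.0
      vertex 0.0 7.0 0.0
      vertex 0.0 7.0 15.0
    endloop
  endfacet
  facet normal -0.9532 0.3022 0.0000
    outer loop
      vertex 1.3 11.1 0.0
      vertex 0.0 7.0 15.0
      vertex 1.3 11.1 15.0
    endloop
  endfacet
  facet normal -0.9532 -0.3022 0.0000
    outer loop
      vertex 0.0 7.0 0.0
      vertex 1.3 2.9 0.0
      vertex 1.3 2.9 15.0
    endloop
  endfacet
  facet normal -0.9532 -0.3022 0.0000
    outer loop
      vertex 0.0 7.0 0.0
      vertex 1.3 2.9 15.0
      vertex 0.0 7.0 15.0
    endloop
  endfacet
  facet normal -0.5963 -0.8027 0.0000
    outer loop
      vertex 1.3 2.9 0.0
      vertex 4.8 0.3 0.0
      vertex 4.8 0.3 15.0
    endloop
  endfacet
  facet normal -0.5963 -0.8027 0.0000
    outer loop
      vertex 1.3 2.9 0.0
      vertex 4.8 0.3 15.0
      vertex 1.3 2.9 15.0
    endloop
  endfacet
  facet normal 0.0000 -1.0000 0.0000
    outer loop
      vertex 4.8 0.3 0.0
      vertex 9.2 0.3 0.0
      vertex 9.2 0.3 15.0
    endloop
  endfacet
  facet normal 0.0000 -1.0000 0.0000
    outer loop
      vertex 4.8 0.3 0.0
      vertex 9.2 0.3 15.0
      vertex 4.8 0.3 15.0
    endloop
  endfacet
  facet normal 0.5963 -0.8027 0.0000
    outer loop
      vertex 9.2 0.3 0.0
      vertex 12.7 2.9 0.0
      vertex 12.7 2.9 15.0
    endloop
  endfacet
  facet normal 0.5963 -0.8027 0.0000
    outer loop
      vertex 9.2 0.3 0.0
      vertex 12.7 2.9 15.0
      vertex 9.2 0.3 15.0
    endloop
  endfacet
  facet normal 0.9532 -0.3022 0.0000
    outer loop
      vertex 12.7 2.9 0.0
      vertex 14.0 7.0 0.0
      vertex 14.0 7.0 15.0
    endloop
  endfacet
  facet normal 0.9532 -0.3022 0.0000
    outer loop
      vertex 12.7 2.9 0.0
      vertex 14.0 7.0 15.0
      vertex 12.7 2.9 15.0
    endloop
  endfacet
endsolid part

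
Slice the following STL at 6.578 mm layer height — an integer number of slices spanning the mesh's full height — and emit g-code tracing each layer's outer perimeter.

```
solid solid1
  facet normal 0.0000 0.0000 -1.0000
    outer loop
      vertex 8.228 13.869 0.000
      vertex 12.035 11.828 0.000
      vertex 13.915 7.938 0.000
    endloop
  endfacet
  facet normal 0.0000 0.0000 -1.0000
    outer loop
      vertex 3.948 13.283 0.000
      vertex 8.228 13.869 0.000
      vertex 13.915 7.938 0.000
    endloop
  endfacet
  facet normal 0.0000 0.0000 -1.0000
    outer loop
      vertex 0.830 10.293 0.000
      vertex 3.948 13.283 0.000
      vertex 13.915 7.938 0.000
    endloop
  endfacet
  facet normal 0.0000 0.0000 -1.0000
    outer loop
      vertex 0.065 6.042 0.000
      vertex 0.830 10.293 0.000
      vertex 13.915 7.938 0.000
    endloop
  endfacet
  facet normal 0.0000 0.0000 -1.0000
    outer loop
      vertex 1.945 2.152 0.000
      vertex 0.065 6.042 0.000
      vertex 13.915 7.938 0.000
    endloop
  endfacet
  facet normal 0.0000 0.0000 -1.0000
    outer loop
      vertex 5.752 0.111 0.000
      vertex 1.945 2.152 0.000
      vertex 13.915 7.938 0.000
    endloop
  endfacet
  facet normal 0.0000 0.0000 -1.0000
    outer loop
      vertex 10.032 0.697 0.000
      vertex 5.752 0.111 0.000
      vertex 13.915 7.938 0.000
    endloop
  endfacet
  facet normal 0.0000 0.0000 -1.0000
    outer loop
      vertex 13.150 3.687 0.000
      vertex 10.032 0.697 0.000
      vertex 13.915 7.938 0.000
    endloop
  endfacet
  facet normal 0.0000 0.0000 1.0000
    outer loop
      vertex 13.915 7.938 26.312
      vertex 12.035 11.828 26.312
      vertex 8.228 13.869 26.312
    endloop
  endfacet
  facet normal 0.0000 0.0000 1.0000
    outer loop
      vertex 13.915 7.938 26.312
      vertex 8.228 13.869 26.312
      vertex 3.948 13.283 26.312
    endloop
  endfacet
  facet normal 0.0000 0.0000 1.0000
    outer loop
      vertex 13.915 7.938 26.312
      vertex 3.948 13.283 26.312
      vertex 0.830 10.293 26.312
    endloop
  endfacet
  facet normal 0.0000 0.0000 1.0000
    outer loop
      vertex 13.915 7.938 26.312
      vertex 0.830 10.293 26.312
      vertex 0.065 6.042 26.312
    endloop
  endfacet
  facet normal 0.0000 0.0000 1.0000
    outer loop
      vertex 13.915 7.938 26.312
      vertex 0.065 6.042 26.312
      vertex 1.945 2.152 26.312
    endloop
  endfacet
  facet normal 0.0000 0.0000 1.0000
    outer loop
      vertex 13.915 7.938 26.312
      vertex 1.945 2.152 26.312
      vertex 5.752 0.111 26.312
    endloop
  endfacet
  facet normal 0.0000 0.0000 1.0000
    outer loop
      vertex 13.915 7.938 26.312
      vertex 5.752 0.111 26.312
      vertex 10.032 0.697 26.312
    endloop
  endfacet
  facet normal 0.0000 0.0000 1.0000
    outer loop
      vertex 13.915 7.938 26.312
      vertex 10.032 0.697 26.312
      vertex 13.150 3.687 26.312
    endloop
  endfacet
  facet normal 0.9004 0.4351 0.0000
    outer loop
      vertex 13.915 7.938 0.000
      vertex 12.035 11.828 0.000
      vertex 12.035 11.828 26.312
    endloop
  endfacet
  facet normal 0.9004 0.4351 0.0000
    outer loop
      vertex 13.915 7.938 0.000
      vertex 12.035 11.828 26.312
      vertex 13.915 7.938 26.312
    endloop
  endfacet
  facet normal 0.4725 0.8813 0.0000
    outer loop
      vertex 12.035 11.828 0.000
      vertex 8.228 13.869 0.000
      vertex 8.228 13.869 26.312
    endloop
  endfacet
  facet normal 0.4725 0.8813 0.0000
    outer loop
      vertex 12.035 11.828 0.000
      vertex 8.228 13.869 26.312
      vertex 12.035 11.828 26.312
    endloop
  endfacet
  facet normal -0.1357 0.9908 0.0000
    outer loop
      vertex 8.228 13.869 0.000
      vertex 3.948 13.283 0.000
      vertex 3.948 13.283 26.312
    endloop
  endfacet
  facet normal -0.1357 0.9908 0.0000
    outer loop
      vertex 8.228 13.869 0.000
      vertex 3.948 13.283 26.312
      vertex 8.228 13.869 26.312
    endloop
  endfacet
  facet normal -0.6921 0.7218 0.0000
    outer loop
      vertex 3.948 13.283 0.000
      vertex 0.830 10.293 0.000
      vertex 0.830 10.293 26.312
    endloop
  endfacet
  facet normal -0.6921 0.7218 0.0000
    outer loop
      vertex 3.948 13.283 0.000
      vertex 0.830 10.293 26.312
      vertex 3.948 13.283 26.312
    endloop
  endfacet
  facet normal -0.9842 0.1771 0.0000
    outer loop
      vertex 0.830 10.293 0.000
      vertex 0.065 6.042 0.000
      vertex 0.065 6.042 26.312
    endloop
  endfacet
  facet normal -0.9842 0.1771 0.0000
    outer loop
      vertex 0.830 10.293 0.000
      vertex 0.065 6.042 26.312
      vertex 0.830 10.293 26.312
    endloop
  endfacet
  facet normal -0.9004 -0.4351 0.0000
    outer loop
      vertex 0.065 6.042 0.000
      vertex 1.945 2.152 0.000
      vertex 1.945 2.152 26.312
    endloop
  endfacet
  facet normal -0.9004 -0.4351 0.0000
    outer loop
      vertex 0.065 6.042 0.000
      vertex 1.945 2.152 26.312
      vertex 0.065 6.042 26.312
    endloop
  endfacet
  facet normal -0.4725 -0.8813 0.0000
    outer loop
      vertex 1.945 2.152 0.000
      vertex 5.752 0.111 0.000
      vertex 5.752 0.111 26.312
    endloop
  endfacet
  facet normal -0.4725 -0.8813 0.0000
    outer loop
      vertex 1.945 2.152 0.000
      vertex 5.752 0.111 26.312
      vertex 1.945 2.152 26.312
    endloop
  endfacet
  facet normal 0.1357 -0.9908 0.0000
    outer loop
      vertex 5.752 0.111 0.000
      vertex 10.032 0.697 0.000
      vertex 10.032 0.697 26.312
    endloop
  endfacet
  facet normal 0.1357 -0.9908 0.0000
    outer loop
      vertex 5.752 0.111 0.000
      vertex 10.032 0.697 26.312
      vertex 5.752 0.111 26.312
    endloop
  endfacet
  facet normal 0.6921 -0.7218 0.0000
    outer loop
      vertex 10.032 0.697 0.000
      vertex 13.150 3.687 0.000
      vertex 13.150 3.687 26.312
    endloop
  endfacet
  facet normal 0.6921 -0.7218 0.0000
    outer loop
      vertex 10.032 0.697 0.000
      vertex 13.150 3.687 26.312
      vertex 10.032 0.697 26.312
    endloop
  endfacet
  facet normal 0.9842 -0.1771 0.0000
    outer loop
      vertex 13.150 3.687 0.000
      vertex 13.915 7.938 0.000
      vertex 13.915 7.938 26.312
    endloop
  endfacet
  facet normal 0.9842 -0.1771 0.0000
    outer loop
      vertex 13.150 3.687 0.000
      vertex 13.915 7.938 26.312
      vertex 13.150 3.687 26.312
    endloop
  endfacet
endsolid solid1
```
; perimeter-only toolpath
G21 ; units = mm
G90 ; absolute positioning
G28 ; home
; layer 1
G0 Z6.578
G0 X13.915 Y7.938
G1 X12.035 Y11.828
G1 X8.228 Y13.869
G1 X3.948 Y13.283
G1 X0.830 Y10.293
G1 X0.065 Y6.042
G1 X1.945 Y2.152
G1 X5.752 Y0.111
G1 X10.032 Y0.697
G1 X13.150 Y3.687
G1 X13.915 Y7.938
; layer 2
G0 Z13.156
G0 X13.915 Y7.938
G1 X12.035 Y11.828
G1 X8.228 Y13.869
G1 X3.948 Y13.283
G1 X0.830 Y10.293
G1 X0.065 Y6.042
G1 X1.945 Y2.152
G1 X5.752 Y0.111
G1 X10.032 Y0.697
G1 X13.150 Y3.687
G1 X13.915 Y7.938
; layer 3
G0 Z19.734
G0 X13.915 Y7.938
G1 X12.035 Y11.828
G1 X8.228 Y13.869
G1 X3.948 Y13.283
G1 X0.830 Y10.293
G1 X0.065 Y6.042
G1 X1.945 Y2.152
G1 X5.752 Y0.111
G1 X10.032 Y0.697
G1 X13.150 Y3.687
G1 X13.915 Y7.938
; layer 4
G0 Z26.312
G0 X13.915 Y7.938
G1 X12.035 Y11.828
G1 X8.228 Y13.869
G1 X3.948 Y13.283
G1 X0.830 Y10.293
G1 X0.065 Y6.042
G1 X1.945 Y2.152
G1 X5.752 Y0.111
G1 X10.032 Y0.697
G1 X13.150 Y3.687
G1 X13.915 Y7.938
M2 ; end

The solid is a regular 10-sided prism (a cylinder approximated with 10 flat sides), circumscribed radius ≈ 6.99 mm, height ≈ 26.3 mm. Slicing at Δz = 6.578 mm — 4 equal slices spanning the solid's height, so layer i sits at z = i·h/4 — gives 4 non-empty perimeters. Each is a 10-segment closed polygon; G0 lifts to the layer z and rapids to the start vertex, then G1 traces the edges.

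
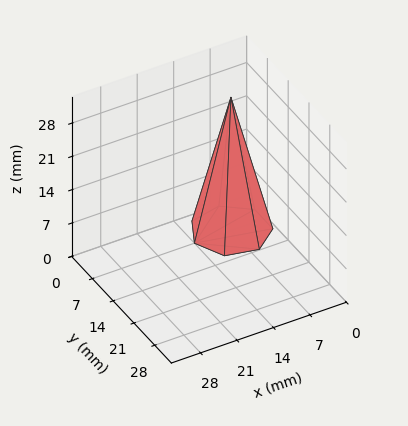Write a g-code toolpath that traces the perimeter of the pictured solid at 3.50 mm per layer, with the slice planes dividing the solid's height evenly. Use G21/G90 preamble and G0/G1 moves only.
Reading the render: the shape is a regular 7-sided pyramid, base circumscribed radius ≈ 7 mm, apex at z ≈ 28 mm (dimensions read to the nearest mm from the axis ticks). For the g-code, the solid's height is divided into equal slices at the stated Δz and each level perimeter traced with G1 moves after a G0 lift.

; perimeter-only toolpath
G21 ; units = mm
G90 ; absolute positioning
G28 ; home
; layer 1
G0 Z3.50
G0 X13.12 Y7.00
G1 X10.81 Y11.79
G1 X5.64 Y12.97
G1 X1.48 Y9.66
G1 X1.48 Y4.34
G1 X5.64 Y1.03
G1 X10.81 Y2.21
G1 X13.12 Y7.00
; layer 2
G0 Z7.00
G0 X12.25 Y7.00
G1 X10.27 Y11.10
G1 X5.83 Y12.12
G1 X2.27 Y9.28
G1 X2.27 Y4.72
G1 X5.83 Y1.89
G1 X10.27 Y2.90
G1 X12.25 Y7.00
; layer 3
G0 Z10.50
G0 X11.38 Y7.00
G1 X9.72 Y10.42
G1 X6.03 Y11.26
G1 X3.06 Y8.90
G1 X3.06 Y5.10
G1 X6.03 Y2.74
G1 X9.72 Y3.58
G1 X11.38 Y7.00
; layer 4
G0 Z14.00
G0 X10.50 Y7.00
G1 X9.18 Y9.73
G1 X6.22 Y10.41
G1 X3.84 Y8.52
G1 X3.84 Y5.48
G1 X6.22 Y3.59
G1 X9.18 Y4.26
G1 X10.50 Y7.00
; layer 5
G0 Z17.50
G0 X9.62 Y7.00
G1 X8.63 Y9.05
G1 X6.42 Y9.56
G1 X4.63 Y8.14
G1 X4.63 Y5.86
G1 X6.42 Y4.44
G1 X8.63 Y4.95
G1 X9.62 Y7.00
; layer 6
G0 Z21.00
G0 X8.75 Y7.00
G1 X8.09 Y8.37
G1 X6.61 Y8.71
G1 X5.42 Y7.76
G1 X5.42 Y6.24
G1 X6.61 Y5.29
G1 X8.09 Y5.63
G1 X8.75 Y7.00
; layer 7
G0 Z24.50
G0 X7.88 Y7.00
G1 X7.54 Y7.68
G1 X6.80 Y7.85
G1 X6.21 Y7.38
G1 X6.21 Y6.62
G1 X6.80 Y6.15
G1 X7.54 Y6.32
G1 X7.88 Y7.00
M2 ; end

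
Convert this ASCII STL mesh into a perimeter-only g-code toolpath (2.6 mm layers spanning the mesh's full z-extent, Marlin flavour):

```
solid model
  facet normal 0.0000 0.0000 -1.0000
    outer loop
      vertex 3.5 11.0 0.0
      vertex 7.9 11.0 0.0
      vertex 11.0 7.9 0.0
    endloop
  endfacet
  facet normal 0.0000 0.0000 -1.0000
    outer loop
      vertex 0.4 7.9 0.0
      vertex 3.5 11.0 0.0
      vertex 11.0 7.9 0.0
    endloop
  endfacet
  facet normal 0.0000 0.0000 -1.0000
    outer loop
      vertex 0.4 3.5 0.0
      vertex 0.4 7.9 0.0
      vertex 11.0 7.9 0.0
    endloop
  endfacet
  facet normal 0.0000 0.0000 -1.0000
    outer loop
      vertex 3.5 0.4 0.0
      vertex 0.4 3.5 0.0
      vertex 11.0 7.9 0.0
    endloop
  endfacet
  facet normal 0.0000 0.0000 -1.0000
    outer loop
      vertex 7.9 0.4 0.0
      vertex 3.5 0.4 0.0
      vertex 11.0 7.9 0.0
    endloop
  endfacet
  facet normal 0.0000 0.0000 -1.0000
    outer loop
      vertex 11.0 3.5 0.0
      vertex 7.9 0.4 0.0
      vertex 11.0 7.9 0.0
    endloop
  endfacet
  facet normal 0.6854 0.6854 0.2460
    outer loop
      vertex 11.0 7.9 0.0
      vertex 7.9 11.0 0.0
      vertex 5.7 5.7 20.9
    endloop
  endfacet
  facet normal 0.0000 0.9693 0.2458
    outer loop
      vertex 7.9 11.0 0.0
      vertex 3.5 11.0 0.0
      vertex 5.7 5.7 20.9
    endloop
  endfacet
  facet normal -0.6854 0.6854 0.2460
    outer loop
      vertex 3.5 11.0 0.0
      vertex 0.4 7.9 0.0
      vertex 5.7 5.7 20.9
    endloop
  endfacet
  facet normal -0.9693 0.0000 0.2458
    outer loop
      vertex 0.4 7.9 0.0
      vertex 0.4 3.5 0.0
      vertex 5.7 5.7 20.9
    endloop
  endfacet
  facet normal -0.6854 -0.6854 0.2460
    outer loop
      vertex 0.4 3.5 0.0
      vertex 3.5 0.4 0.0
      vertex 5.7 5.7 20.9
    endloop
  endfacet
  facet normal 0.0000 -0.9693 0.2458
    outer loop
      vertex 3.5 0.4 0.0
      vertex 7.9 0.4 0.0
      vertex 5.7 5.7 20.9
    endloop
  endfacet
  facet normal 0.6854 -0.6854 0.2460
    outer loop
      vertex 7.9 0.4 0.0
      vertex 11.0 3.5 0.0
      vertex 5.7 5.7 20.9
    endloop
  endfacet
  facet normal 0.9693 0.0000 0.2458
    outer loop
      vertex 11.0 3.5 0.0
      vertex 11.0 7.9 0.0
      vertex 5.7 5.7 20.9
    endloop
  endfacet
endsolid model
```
; perimeter-only toolpath
G21 ; units = mm
G90 ; absolute positioning
G28 ; home
; layer 1
G0 Z2.6
G0 X10.3 Y7.6
G1 X7.6 Y10.3
G1 X3.8 Y10.3
G1 X1.1 Y7.6
G1 X1.1 Y3.8
G1 X3.8 Y1.1
G1 X7.6 Y1.1
G1 X10.3 Y3.8
G1 X10.3 Y7.6
; layer 2
G0 Z5.2
G0 X9.7 Y7.4
G1 X7.4 Y9.7
G1 X4.0 Y9.7
G1 X1.7 Y7.4
G1 X1.7 Y4.0
G1 X4.0 Y1.7
G1 X7.4 Y1.7
G1 X9.7 Y4.0
G1 X9.7 Y7.4
; layer 3
G0 Z7.8
G0 X9.0 Y7.1
G1 X7.1 Y9.0
G1 X4.3 Y9.0
G1 X2.4 Y7.1
G1 X2.4 Y4.3
G1 X4.3 Y2.4
G1 X7.1 Y2.4
G1 X9.0 Y4.3
G1 X9.0 Y7.1
; layer 4
G0 Z10.4
G0 X8.3 Y6.8
G1 X6.8 Y8.3
G1 X4.6 Y8.3
G1 X3.1 Y6.8
G1 X3.1 Y4.6
G1 X4.6 Y3.1
G1 X6.8 Y3.1
G1 X8.3 Y4.6
G1 X8.3 Y6.8
; layer 5
G0 Z13.1
G0 X7.7 Y6.5
G1 X6.5 Y7.7
G1 X4.9 Y7.7
G1 X3.7 Y6.5
G1 X3.7 Y4.9
G1 X4.9 Y3.7
G1 X6.5 Y3.7
G1 X7.7 Y4.9
G1 X7.7 Y6.5
; layer 6
G0 Z15.7
G0 X7.0 Y6.2
G1 X6.2 Y7.0
G1 X5.2 Y7.0
G1 X4.4 Y6.2
G1 X4.4 Y5.2
G1 X5.2 Y4.4
G1 X6.2 Y4.4
G1 X7.0 Y5.2
G1 X7.0 Y6.2
; layer 7
G0 Z18.3
G0 X6.4 Y6.0
G1 X6.0 Y6.4
G1 X5.4 Y6.4
G1 X5.0 Y6.0
G1 X5.0 Y5.4
G1 X5.4 Y5.0
G1 X6.0 Y5.0
G1 X6.4 Y5.4
G1 X6.4 Y6.0
M2 ; end

The solid is a regular 8-sided pyramid, base circumscribed radius ≈ 5.7 mm, apex at z ≈ 20.9 mm. Slicing at Δz = 2.6 mm — 8 equal slices spanning the solid's height, so layer i sits at z = i·h/8 — gives 7 non-empty perimeters. Each is a 8-segment closed polygon; G0 lifts to the layer z and rapids to the start vertex, then G1 traces the edges. The cross-section shrinks linearly with z (the slice at the apex is degenerate and omitted).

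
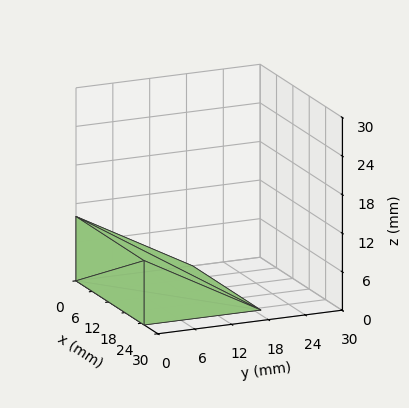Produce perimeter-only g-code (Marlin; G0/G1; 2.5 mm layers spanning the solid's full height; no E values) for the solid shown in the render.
Reading the render: the shape is a wedge (ramp): 25 × 19 mm base, rising to 10 mm along the y=0 edge and sloping linearly to z=0 at y=19 (dimensions read to the nearest mm from the axis ticks). For the g-code, the solid's height is divided into equal slices at the stated Δz and each level perimeter traced with G1 moves after a G0 lift.

; perimeter-only toolpath
G21 ; units = mm
G90 ; absolute positioning
G28 ; home
; layer 1
G0 Z2.5
G0 X0.0 Y0.0
G1 X25.0 Y0.0
G1 X25.0 Y14.2
G1 X0.0 Y14.2
G1 X0.0 Y0.0
; layer 2
G0 Z5.0
G0 X0.0 Y0.0
G1 X25.0 Y0.0
G1 X25.0 Y9.5
G1 X0.0 Y9.5
G1 X0.0 Y0.0
; layer 3
G0 Z7.5
G0 X0.0 Y0.0
G1 X25.0 Y0.0
G1 X25.0 Y4.8
G1 X0.0 Y4.8
G1 X0.0 Y0.0
M2 ; end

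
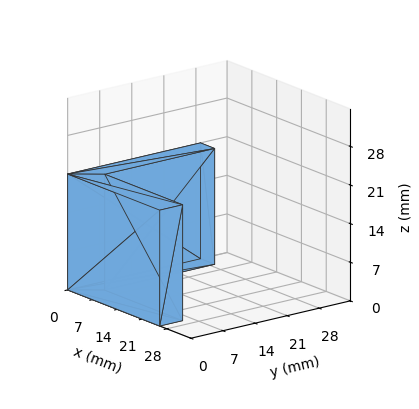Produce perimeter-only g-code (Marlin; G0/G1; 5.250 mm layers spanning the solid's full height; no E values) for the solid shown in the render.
Reading the render: the shape is an L-shaped prism: outer 26 × 29 mm, arm thicknesses ≈ 5 mm (horizontal) and 4 mm (vertical), extruded 21 mm in z (dimensions read to the nearest mm from the axis ticks). For the g-code, the solid's height is divided into equal slices at the stated Δz and each level perimeter traced with G1 moves after a G0 lift.

; perimeter-only toolpath
G21 ; units = mm
G90 ; absolute positioning
G28 ; home
; layer 1
G0 Z5.250
G0 X0.000 Y0.000
G1 X26.000 Y0.000
G1 X26.000 Y5.000
G1 X4.000 Y5.000
G1 X4.000 Y29.000
G1 X0.000 Y29.000
G1 X0.000 Y0.000
; layer 2
G0 Z10.500
G0 X0.000 Y0.000
G1 X26.000 Y0.000
G1 X26.000 Y5.000
G1 X4.000 Y5.000
G1 X4.000 Y29.000
G1 X0.000 Y29.000
G1 X0.000 Y0.000
; layer 3
G0 Z15.750
G0 X0.000 Y0.000
G1 X26.000 Y0.000
G1 X26.000 Y5.000
G1 X4.000 Y5.000
G1 X4.000 Y29.000
G1 X0.000 Y29.000
G1 X0.000 Y0.000
; layer 4
G0 Z21.000
G0 X0.000 Y0.000
G1 X26.000 Y0.000
G1 X26.000 Y5.000
G1 X4.000 Y5.000
G1 X4.000 Y29.000
G1 X0.000 Y29.000
G1 X0.000 Y0.000
M2 ; end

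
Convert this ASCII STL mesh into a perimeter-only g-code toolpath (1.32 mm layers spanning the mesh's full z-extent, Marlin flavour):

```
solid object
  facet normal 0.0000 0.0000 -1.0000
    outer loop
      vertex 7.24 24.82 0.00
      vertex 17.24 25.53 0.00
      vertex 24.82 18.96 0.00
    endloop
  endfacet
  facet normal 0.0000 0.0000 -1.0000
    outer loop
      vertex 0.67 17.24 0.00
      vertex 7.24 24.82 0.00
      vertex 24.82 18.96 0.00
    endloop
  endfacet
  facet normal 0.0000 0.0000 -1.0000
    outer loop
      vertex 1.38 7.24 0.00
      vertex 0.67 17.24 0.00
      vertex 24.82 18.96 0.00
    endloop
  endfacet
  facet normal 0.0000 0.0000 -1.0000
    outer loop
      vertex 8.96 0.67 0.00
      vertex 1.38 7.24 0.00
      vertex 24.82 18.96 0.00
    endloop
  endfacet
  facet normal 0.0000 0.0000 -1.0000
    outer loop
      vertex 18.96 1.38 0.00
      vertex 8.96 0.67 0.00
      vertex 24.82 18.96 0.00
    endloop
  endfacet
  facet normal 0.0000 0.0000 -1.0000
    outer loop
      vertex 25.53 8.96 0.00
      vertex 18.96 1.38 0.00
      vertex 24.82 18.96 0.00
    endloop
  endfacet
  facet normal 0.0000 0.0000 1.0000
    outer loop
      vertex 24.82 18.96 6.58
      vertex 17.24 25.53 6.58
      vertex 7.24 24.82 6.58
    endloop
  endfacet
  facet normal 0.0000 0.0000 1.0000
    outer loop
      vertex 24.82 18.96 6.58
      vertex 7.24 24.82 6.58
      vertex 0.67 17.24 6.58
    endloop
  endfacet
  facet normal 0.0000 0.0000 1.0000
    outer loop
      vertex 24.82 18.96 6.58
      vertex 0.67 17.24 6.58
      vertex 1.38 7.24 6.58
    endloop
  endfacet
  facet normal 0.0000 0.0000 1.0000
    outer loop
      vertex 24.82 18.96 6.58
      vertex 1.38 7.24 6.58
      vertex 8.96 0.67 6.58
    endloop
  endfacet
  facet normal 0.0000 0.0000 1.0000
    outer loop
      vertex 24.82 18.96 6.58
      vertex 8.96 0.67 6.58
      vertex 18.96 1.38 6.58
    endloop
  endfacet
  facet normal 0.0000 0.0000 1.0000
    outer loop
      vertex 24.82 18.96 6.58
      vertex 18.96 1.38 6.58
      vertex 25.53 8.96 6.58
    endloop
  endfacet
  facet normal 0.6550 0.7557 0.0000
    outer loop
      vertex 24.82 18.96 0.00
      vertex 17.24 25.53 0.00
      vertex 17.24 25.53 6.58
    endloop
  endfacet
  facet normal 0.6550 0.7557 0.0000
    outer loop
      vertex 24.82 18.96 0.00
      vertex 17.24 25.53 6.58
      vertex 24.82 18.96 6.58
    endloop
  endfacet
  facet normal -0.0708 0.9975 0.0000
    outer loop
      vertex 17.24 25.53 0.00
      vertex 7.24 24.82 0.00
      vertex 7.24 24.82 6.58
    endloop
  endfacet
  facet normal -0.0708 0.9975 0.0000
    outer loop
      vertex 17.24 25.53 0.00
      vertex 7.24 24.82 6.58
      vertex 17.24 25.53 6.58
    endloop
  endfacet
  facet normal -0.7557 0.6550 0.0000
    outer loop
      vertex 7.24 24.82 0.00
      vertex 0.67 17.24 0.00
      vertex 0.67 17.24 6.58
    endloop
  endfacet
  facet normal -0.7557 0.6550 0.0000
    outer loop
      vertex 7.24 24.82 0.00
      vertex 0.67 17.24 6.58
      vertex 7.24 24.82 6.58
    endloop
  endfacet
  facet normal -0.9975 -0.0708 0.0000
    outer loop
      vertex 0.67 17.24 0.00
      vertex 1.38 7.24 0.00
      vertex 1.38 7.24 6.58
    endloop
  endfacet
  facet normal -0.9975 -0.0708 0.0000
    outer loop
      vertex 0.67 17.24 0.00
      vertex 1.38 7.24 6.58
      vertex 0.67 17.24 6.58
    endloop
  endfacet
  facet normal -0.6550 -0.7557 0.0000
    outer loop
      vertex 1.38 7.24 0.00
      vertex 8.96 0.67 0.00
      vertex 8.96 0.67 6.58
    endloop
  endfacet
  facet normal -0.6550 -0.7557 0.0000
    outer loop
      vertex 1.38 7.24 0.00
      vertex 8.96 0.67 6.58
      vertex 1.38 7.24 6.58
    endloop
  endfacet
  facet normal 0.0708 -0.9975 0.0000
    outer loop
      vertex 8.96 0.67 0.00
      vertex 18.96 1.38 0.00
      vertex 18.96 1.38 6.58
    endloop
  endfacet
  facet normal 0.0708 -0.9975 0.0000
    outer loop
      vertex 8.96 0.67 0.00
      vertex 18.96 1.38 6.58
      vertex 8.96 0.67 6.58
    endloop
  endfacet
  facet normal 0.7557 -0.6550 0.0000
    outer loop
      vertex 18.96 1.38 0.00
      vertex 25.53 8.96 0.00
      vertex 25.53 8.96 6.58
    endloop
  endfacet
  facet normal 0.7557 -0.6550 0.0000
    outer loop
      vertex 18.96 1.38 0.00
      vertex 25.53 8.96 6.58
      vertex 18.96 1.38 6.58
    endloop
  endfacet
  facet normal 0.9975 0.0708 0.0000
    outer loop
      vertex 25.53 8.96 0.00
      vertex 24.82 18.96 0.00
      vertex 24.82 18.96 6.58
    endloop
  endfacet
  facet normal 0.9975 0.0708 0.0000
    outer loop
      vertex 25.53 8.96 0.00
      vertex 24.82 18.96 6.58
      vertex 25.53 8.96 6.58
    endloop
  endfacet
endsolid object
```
; perimeter-only toolpath
G21 ; units = mm
G90 ; absolute positioning
G28 ; home
; layer 1
G0 Z1.32
G0 X24.82 Y18.96
G1 X17.24 Y25.53
G1 X7.24 Y24.82
G1 X0.67 Y17.24
G1 X1.38 Y7.24
G1 X8.96 Y0.67
G1 X18.96 Y1.38
G1 X25.53 Y8.96
G1 X24.82 Y18.96
; layer 2
G0 Z2.63
G0 X24.82 Y18.96
G1 X17.24 Y25.53
G1 X7.24 Y24.82
G1 X0.67 Y17.24
G1 X1.38 Y7.24
G1 X8.96 Y0.67
G1 X18.96 Y1.38
G1 X25.53 Y8.96
G1 X24.82 Y18.96
; layer 3
G0 Z3.95
G0 X24.82 Y18.96
G1 X17.24 Y25.53
G1 X7.24 Y24.82
G1 X0.67 Y17.24
G1 X1.38 Y7.24
G1 X8.96 Y0.67
G1 X18.96 Y1.38
G1 X25.53 Y8.96
G1 X24.82 Y18.96
; layer 4
G0 Z5.26
G0 X24.82 Y18.96
G1 X17.24 Y25.53
G1 X7.24 Y24.82
G1 X0.67 Y17.24
G1 X1.38 Y7.24
G1 X8.96 Y0.67
G1 X18.96 Y1.38
G1 X25.53 Y8.96
G1 X24.82 Y18.96
; layer 5
G0 Z6.58
G0 X24.82 Y18.96
G1 X17.24 Y25.53
G1 X7.24 Y24.82
G1 X0.67 Y17.24
G1 X1.38 Y7.24
G1 X8.96 Y0.67
G1 X18.96 Y1.38
G1 X25.53 Y8.96
G1 X24.82 Y18.96
M2 ; end

The solid is a regular 8-sided prism (a cylinder approximated with 8 flat sides), circumscribed radius ≈ 13.1 mm, height ≈ 6.58 mm. Slicing at Δz = 1.32 mm — 5 equal slices spanning the solid's height, so layer i sits at z = i·h/5 — gives 5 non-empty perimeters. Each is a 8-segment closed polygon; G0 lifts to the layer z and rapids to the start vertex, then G1 traces the edges.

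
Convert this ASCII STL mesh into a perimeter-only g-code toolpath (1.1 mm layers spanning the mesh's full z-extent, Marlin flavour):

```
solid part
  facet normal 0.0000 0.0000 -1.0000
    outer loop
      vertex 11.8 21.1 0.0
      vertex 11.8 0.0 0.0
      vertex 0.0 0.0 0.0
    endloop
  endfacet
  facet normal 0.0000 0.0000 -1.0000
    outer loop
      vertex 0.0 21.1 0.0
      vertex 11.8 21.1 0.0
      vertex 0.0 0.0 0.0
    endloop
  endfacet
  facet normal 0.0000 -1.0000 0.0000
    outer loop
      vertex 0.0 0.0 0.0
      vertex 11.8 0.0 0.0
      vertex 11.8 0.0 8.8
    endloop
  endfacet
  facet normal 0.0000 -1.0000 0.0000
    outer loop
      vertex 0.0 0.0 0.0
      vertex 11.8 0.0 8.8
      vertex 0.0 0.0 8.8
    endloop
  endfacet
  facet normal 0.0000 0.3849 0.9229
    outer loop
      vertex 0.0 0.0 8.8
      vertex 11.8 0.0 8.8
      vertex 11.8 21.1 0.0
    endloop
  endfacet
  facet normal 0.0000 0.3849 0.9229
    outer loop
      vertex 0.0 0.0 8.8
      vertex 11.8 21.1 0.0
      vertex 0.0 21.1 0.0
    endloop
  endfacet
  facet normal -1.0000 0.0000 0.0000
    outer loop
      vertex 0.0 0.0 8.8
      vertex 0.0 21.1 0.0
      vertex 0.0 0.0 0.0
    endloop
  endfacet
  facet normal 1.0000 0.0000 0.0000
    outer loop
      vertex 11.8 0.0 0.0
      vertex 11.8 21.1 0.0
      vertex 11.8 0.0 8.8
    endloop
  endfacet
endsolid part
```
; perimeter-only toolpath
G21 ; units = mm
G90 ; absolute positioning
G28 ; home
; layer 1
G0 Z1.1
G0 X0.0 Y0.0
G1 X11.8 Y0.0
G1 X11.8 Y18.5
G1 X0.0 Y18.5
G1 X0.0 Y0.0
; layer 2
G0 Z2.2
G0 X0.0 Y0.0
G1 X11.8 Y0.0
G1 X11.8 Y15.8
G1 X0.0 Y15.8
G1 X0.0 Y0.0
; layer 3
G0 Z3.3
G0 X0.0 Y0.0
G1 X11.8 Y0.0
G1 X11.8 Y13.2
G1 X0.0 Y13.2
G1 X0.0 Y0.0
; layer 4
G0 Z4.4
G0 X0.0 Y0.0
G1 X11.8 Y0.0
G1 X11.8 Y10.6
G1 X0.0 Y10.6
G1 X0.0 Y0.0
; layer 5
G0 Z5.5
G0 X0.0 Y0.0
G1 X11.8 Y0.0
G1 X11.8 Y7.9
G1 X0.0 Y7.9
G1 X0.0 Y0.0
; layer 6
G0 Z6.6
G0 X0.0 Y0.0
G1 X11.8 Y0.0
G1 X11.8 Y5.3
G1 X0.0 Y5.3
G1 X0.0 Y0.0
; layer 7
G0 Z7.7
G0 X0.0 Y0.0
G1 X11.8 Y0.0
G1 X11.8 Y2.6
G1 X0.0 Y2.6
G1 X0.0 Y0.0
M2 ; end

The solid is a wedge (ramp): 11.8 × 21.1 mm base, rising to 8.8 mm along the y=0 edge and sloping linearly to z=0 at y=21.1. Slicing at Δz = 1.1 mm — 8 equal slices spanning the solid's height, so layer i sits at z = i·h/8 — gives 7 non-empty perimeters. Each is a 4-segment closed polygon; G0 lifts to the layer z and rapids to the start vertex, then G1 traces the edges. The cross-section shrinks linearly with z (the slice at the apex is degenerate and omitted).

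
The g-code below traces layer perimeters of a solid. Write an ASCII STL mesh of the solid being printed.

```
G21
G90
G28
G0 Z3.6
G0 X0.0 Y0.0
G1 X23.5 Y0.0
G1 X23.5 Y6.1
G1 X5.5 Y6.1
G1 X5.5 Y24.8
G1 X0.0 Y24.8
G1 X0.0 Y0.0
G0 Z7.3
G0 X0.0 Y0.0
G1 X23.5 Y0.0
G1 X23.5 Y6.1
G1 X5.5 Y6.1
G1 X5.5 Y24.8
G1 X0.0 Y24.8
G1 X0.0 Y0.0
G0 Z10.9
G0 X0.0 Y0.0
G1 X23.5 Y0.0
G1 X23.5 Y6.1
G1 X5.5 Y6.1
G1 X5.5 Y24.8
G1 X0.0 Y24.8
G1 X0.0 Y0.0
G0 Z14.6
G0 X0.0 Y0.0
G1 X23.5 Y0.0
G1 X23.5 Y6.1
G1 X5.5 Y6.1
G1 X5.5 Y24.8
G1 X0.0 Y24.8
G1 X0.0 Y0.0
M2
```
solid part
  facet normal 0.0000 0.0000 -1.0000
    outer loop
      vertex 23.5 6.1 0.0
      vertex 23.5 0.0 0.0
      vertex 0.0 0.0 0.0
    endloop
  endfacet
  facet normal 0.0000 0.0000 -1.0000
    outer loop
      vertex 5.5 6.1 0.0
      vertex 23.5 6.1 0.0
      vertex 0.0 0.0 0.0
    endloop
  endfacet
  facet normal 0.0000 0.0000 -1.0000
    outer loop
      vertex 5.5 24.8 0.0
      vertex 5.5 6.1 0.0
      vertex 0.0 0.0 0.0
    endloop
  endfacet
  facet normal 0.0000 0.0000 -1.0000
    outer loop
      vertex 0.0 24.8 0.0
      vertex 5.5 24.8 0.0
      vertex 0.0 0.0 0.0
    endloop
  endfacet
  facet normal 0.0000 0.0000 1.0000
    outer loop
      vertex 0.0 0.0 14.6
      vertex 23.5 0.0 14.6
      vertex 23.5 6.1 14.6
    endloop
  endfacet
  facet normal 0.0000 0.0000 1.0000
    outer loop
      vertex 0.0 0.0 14.6
      vertex 23.5 6.1 14.6
      vertex 5.5 6.1 14.6
    endloop
  endfacet
  facet normal 0.0000 0.0000 1.0000
    outer loop
      vertex 0.0 0.0 14.6
      vertex 5.5 6.1 14.6
      vertex 5.5 24.8 14.6
    endloop
  endfacet
  facet normal 0.0000 0.0000 1.0000
    outer loop
      vertex 0.0 0.0 14.6
      vertex 5.5 24.8 14.6
      vertex 0.0 24.8 14.6
    endloop
  endfacet
  facet normal 0.0000 -1.0000 0.0000
    outer loop
      vertex 0.0 0.0 0.0
      vertex 23.5 0.0 0.0
      vertex 23.5 0.0 14.6
    endloop
  endfacet
  facet normal 0.0000 -1.0000 0.0000
    outer loop
      vertex 0.0 0.0 0.0
      vertex 23.5 0.0 14.6
      vertex 0.0 0.0 14.6
    endloop
  endfacet
  facet normal 1.0000 0.0000 0.0000
    outer loop
      vertex 23.5 0.0 0.0
      vertex 23.5 6.1 0.0
      vertex 23.5 6.1 14.6
    endloop
  endfacet
  facet normal 1.0000 0.0000 0.0000
    outer loop
      vertex 23.5 0.0 0.0
      vertex 23.5 6.1 14.6
      vertex 23.5 0.0 14.6
    endloop
  endfacet
  facet normal 0.0000 1.0000 0.0000
    outer loop
      vertex 23.5 6.1 0.0
      vertex 5.5 6.1 0.0
      vertex 5.5 6.1 14.6
    endloop
  endfacet
  facet normal 0.0000 1.0000 0.0000
    outer loop
      vertex 23.5 6.1 0.0
      vertex 5.5 6.1 14.6
      vertex 23.5 6.1 14.6
    endloop
  endfacet
  facet normal 1.0000 0.0000 0.0000
    outer loop
      vertex 5.5 6.1 0.0
      vertex 5.5 24.8 0.0
      vertex 5.5 24.8 14.6
    endloop
  endfacet
  facet normal 1.0000 0.0000 0.0000
    outer loop
      vertex 5.5 6.1 0.0
      vertex 5.5 24.8 14.6
      vertex 5.5 6.1 14.6
    endloop
  endfacet
  facet normal 0.0000 1.0000 0.0000
    outer loop
      vertex 5.5 24.8 0.0
      vertex 0.0 24.8 0.0
      vertex 0.0 24.8 14.6
    endloop
  endfacet
  facet normal 0.0000 1.0000 0.0000
    outer loop
      vertex 5.5 24.8 0.0
      vertex 0.0 24.8 14.6
      vertex 5.5 24.8 14.6
    endloop
  endfacet
  facet normal -1.0000 0.0000 0.0000
    outer loop
      vertex 0.0 24.8 0.0
      vertex 0.0 0.0 0.0
      vertex 0.0 0.0 14.6
    endloop
  endfacet
  facet normal -1.0000 0.0000 0.0000
    outer loop
      vertex 0.0 24.8 0.0
      vertex 0.0 0.0 14.6
      vertex 0.0 24.8 14.6
    endloop
  endfacet
endsolid part

The G0 Z moves step by Δz≈3.6 mm. Every layer's G1 loop is the same polygon, so the solid is a straight extrusion of it from z=0 to z≈14.6. Closing with flat bottom and top caps and triangulating gives 20 facets — an L-shaped prism: outer 23.5 × 24.8 mm, arm thicknesses ≈ 6.1 mm (horizontal) and 5.5 mm (vertical), extruded 14.6 mm in z.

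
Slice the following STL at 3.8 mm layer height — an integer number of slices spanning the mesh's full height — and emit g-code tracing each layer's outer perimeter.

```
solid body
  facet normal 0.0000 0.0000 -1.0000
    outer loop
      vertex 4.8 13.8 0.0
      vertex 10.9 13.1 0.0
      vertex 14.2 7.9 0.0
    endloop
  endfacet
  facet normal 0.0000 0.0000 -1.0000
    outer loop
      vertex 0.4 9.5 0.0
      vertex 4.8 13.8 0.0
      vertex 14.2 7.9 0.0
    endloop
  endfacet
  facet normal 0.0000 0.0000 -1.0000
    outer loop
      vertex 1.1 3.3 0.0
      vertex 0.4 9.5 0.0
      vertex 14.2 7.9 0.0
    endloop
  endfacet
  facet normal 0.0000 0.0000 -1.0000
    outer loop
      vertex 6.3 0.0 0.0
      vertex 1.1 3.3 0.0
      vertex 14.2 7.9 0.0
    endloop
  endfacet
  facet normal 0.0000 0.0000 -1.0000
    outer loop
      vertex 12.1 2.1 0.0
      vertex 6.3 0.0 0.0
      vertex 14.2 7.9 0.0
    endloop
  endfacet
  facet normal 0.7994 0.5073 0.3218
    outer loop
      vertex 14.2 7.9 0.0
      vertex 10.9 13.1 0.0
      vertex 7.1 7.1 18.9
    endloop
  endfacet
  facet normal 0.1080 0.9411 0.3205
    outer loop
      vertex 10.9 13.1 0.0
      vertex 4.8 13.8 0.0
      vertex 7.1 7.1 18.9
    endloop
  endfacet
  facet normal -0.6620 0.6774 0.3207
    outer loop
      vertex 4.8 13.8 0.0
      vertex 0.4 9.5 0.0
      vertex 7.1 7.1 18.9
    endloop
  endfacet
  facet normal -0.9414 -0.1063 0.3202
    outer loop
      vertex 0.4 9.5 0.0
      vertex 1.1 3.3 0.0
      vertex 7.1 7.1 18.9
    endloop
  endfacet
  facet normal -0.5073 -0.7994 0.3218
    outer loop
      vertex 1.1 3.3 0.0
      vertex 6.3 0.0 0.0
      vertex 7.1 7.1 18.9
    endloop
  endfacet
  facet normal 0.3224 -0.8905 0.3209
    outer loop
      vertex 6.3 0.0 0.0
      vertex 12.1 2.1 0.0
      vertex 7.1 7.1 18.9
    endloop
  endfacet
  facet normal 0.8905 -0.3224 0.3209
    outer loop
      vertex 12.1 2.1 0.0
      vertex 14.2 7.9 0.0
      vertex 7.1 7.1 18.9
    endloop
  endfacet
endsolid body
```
; perimeter-only toolpath
G21 ; units = mm
G90 ; absolute positioning
G28 ; home
; layer 1
G0 Z3.8
G0 X12.8 Y7.7
G1 X10.1 Y11.9
G1 X5.3 Y12.5
G1 X1.7 Y9.0
G1 X2.3 Y4.1
G1 X6.5 Y1.4
G1 X11.1 Y3.1
G1 X12.8 Y7.7
; layer 2
G0 Z7.6
G0 X11.4 Y7.6
G1 X9.4 Y10.7
G1 X5.7 Y11.1
G1 X3.1 Y8.5
G1 X3.5 Y4.8
G1 X6.6 Y2.8
G1 X10.1 Y4.1
G1 X11.4 Y7.6
; layer 3
G0 Z11.3
G0 X9.9 Y7.4
G1 X8.6 Y9.5
G1 X6.2 Y9.8
G1 X4.4 Y8.1
G1 X4.7 Y5.6
G1 X6.8 Y4.3
G1 X9.1 Y5.1
G1 X9.9 Y7.4
; layer 4
G0 Z15.1
G0 X8.5 Y7.3
G1 X7.9 Y8.3
G1 X6.6 Y8.4
G1 X5.8 Y7.6
G1 X5.9 Y6.3
G1 X6.9 Y5.7
G1 X8.1 Y6.1
G1 X8.5 Y7.3
M2 ; end

The solid is a regular 7-sided pyramid, base circumscribed radius ≈ 7.1 mm, apex at z ≈ 18.9 mm. Slicing at Δz = 3.8 mm — 5 equal slices spanning the solid's height, so layer i sits at z = i·h/5 — gives 4 non-empty perimeters. Each is a 7-segment closed polygon; G0 lifts to the layer z and rapids to the start vertex, then G1 traces the edges. The cross-section shrinks linearly with z (the slice at the apex is degenerate and omitted).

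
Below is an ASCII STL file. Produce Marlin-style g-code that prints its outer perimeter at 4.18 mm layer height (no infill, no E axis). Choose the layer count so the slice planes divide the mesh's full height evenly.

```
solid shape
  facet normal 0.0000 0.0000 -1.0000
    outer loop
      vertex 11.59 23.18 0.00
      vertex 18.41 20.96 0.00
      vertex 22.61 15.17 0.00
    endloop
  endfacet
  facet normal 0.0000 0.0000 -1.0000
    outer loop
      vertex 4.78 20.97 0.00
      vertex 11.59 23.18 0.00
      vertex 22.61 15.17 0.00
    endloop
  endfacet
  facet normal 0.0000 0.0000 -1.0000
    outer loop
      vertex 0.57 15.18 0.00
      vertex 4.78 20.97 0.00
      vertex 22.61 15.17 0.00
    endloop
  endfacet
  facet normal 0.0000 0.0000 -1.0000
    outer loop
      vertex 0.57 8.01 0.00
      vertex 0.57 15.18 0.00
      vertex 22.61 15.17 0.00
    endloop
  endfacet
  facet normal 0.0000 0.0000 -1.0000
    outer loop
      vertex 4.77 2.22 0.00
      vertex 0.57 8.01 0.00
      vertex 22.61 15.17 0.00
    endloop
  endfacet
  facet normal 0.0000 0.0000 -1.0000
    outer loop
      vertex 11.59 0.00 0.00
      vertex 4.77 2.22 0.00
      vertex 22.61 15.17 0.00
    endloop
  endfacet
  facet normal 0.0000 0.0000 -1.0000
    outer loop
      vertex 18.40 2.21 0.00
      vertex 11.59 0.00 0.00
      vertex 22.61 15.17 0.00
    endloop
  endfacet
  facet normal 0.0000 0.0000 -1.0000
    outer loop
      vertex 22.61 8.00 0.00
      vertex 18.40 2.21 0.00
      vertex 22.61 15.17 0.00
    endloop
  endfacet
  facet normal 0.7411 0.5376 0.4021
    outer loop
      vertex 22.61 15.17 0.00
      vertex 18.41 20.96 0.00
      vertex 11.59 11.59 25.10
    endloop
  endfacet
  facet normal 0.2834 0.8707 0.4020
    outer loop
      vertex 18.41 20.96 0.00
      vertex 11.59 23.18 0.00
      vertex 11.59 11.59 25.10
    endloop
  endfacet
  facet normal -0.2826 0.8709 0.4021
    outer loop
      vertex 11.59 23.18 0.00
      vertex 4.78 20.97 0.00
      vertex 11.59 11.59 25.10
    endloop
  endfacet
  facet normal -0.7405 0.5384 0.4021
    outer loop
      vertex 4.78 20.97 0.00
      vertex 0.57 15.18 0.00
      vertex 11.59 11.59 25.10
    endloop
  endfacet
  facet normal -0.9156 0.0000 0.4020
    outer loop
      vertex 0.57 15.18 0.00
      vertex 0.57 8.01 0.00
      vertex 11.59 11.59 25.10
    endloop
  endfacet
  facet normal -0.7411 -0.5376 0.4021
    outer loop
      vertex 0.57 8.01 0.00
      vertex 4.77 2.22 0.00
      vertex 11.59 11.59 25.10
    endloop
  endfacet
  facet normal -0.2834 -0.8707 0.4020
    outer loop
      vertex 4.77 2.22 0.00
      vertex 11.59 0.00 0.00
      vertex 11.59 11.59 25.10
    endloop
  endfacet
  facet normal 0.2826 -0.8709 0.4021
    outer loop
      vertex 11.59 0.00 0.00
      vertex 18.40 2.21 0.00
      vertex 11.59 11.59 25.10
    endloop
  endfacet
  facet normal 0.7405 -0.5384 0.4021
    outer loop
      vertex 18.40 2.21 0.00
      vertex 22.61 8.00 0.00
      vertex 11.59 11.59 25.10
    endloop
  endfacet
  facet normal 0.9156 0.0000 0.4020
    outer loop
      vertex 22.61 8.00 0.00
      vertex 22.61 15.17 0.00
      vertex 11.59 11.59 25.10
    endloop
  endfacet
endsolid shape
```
; perimeter-only toolpath
G21 ; units = mm
G90 ; absolute positioning
G28 ; home
; layer 1
G0 Z4.18
G0 X20.77 Y14.57
G1 X17.27 Y19.40
G1 X11.59 Y21.25
G1 X5.92 Y19.41
G1 X2.41 Y14.58
G1 X2.41 Y8.61
G1 X5.91 Y3.78
G1 X11.59 Y1.93
G1 X17.26 Y3.77
G1 X20.77 Y8.60
G1 X20.77 Y14.57
; layer 2
G0 Z8.37
G0 X18.94 Y13.98
G1 X16.14 Y17.84
G1 X11.59 Y19.32
G1 X7.05 Y17.84
G1 X4.24 Y13.98
G1 X4.24 Y9.20
G1 X7.04 Y5.34
G1 X11.59 Y3.86
G1 X16.13 Y5.34
G1 X18.94 Y9.20
G1 X18.94 Y13.98
; layer 3
G0 Z12.55
G0 X17.10 Y13.38
G1 X15.00 Y16.27
G1 X11.59 Y17.38
G1 X8.19 Y16.28
G1 X6.08 Y13.38
G1 X6.08 Y9.80
G1 X8.18 Y6.91
G1 X11.59 Y5.79
G1 X14.99 Y6.90
G1 X17.10 Y9.79
G1 X17.10 Y13.38
; layer 4
G0 Z16.73
G0 X15.26 Y12.78
G1 X13.86 Y14.71
G1 X11.59 Y15.45
G1 X9.32 Y14.72
G1 X7.92 Y12.79
G1 X7.92 Y10.40
G1 X9.32 Y8.47
G1 X11.59 Y7.73
G1 X13.86 Y8.46
G1 X15.26 Y10.39
G1 X15.26 Y12.78
; layer 5
G0 Z20.92
G0 X13.43 Y12.19
G1 X12.73 Y13.15
G1 X11.59 Y13.52
G1 X10.46 Y13.15
G1 X9.75 Y12.19
G1 X9.75 Y10.99
G1 X10.45 Y10.03
G1 X11.59 Y9.66
G1 X12.72 Y10.03
G1 X13.43 Y10.99
G1 X13.43 Y12.19
M2 ; end

The solid is a regular 10-sided pyramid, base circumscribed radius ≈ 11.6 mm, apex at z ≈ 25.1 mm. Slicing at Δz = 4.18 mm — 6 equal slices spanning the solid's height, so layer i sits at z = i·h/6 — gives 5 non-empty perimeters. Each is a 10-segment closed polygon; G0 lifts to the layer z and rapids to the start vertex, then G1 traces the edges. The cross-section shrinks linearly with z (the slice at the apex is degenerate and omitted).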